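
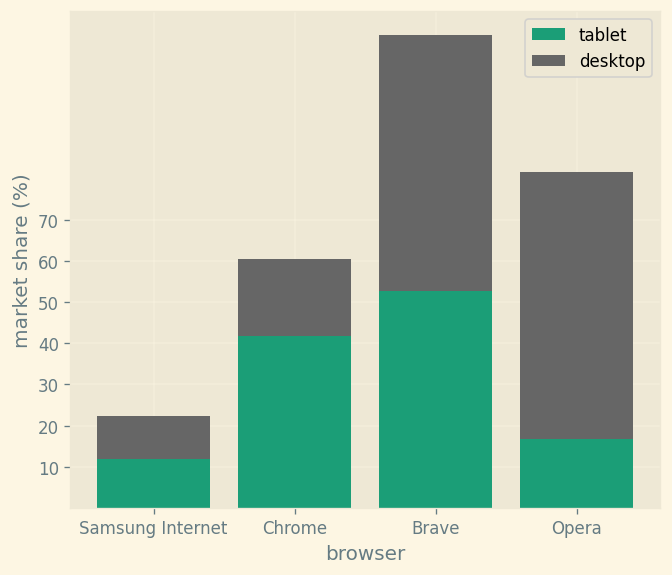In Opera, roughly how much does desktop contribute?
≈ 60

desktop top ≈ 80, bottom ≈ 20; segment ≈ 60.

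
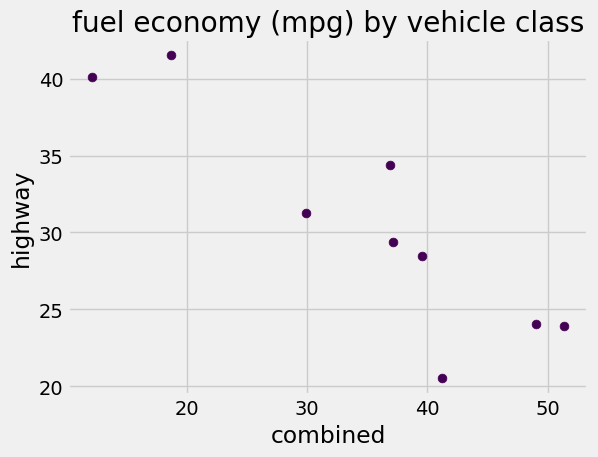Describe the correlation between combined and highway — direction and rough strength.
negative, strong

Points are negatively correlated; strong (|r| ≈ 0.9).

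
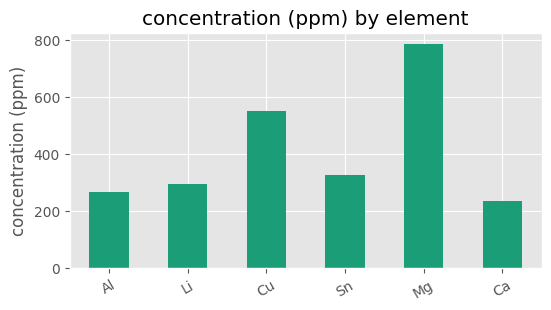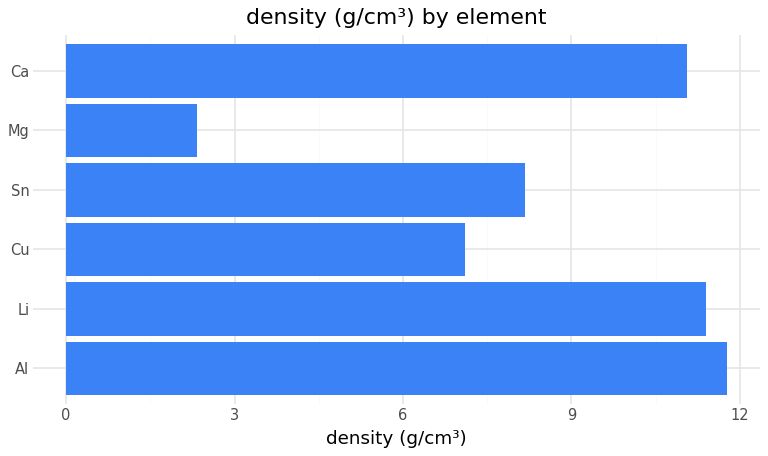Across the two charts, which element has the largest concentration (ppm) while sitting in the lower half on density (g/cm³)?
Chart 2 median density (g/cm³) ≈ 10; below-median elements: Cu, Sn, Mg. Among those, Mg has the highest concentration (ppm) (≈ 800).

Mg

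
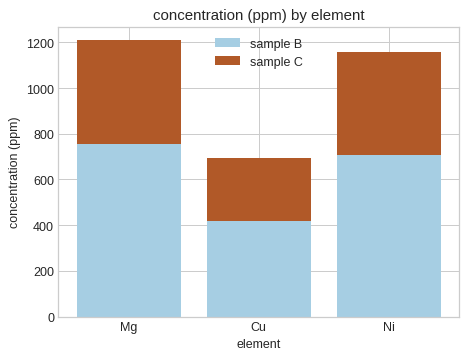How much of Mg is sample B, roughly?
≈ 800

sample B top ≈ 800, bottom ≈ 0; segment ≈ 800.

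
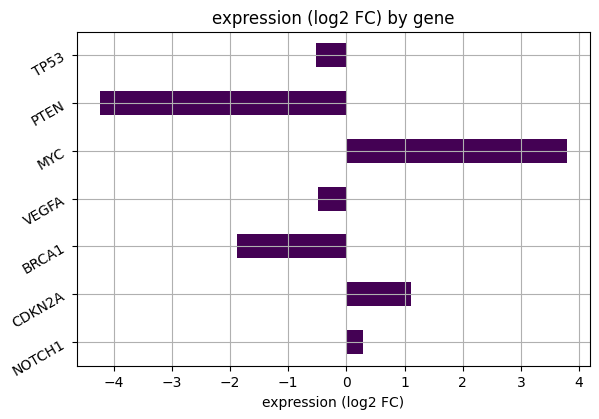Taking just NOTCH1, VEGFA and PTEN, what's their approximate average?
≈ -1

(0 + 0 + -4) / 3 ≈ -1.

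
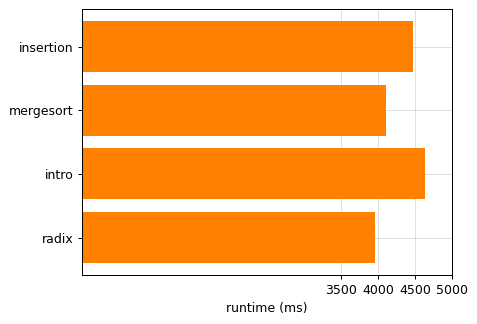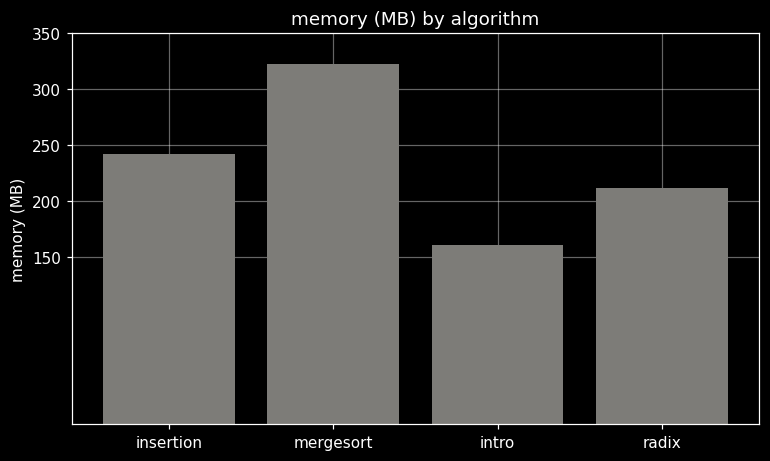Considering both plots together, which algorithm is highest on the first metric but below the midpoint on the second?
Chart 2 median memory (MB) ≈ 250; below-median algorithms: intro, radix. Among those, intro has the highest runtime (ms) (≈ 4500).

intro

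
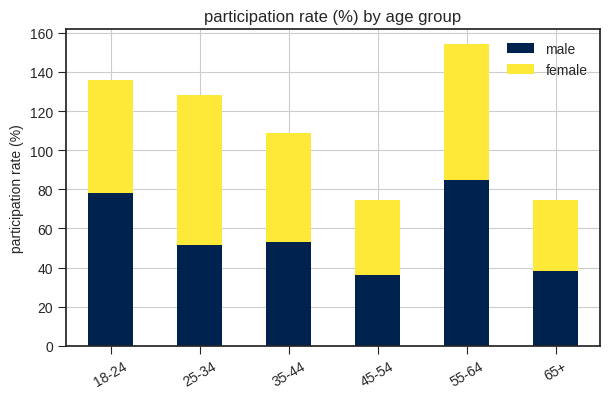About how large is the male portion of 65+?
male top ≈ 40, bottom ≈ 0; segment ≈ 40.

≈ 40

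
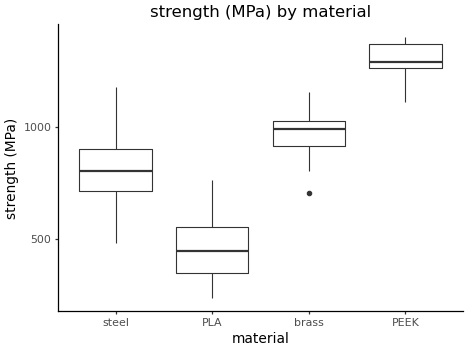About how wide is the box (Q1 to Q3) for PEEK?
≈ 100

Q3 ≈ 1400, Q1 ≈ 1300; IQR ≈ 100.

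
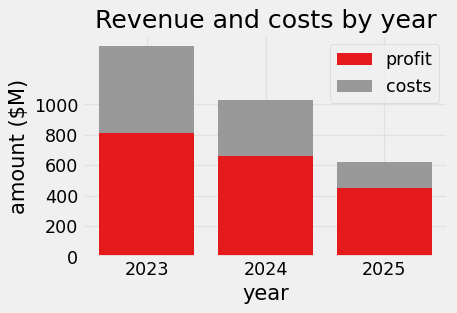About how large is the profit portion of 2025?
≈ 400

profit top ≈ 400, bottom ≈ 0; segment ≈ 400.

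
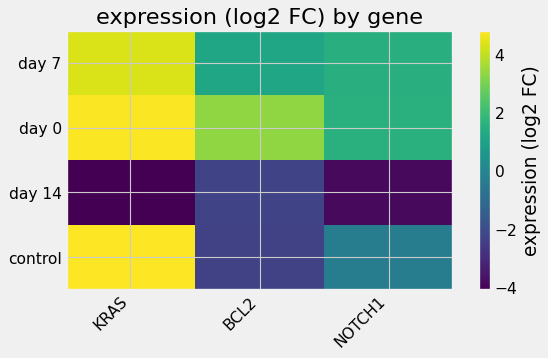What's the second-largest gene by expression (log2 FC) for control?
Top 3 for control: KRAS ≈ 5, NOTCH1 ≈ 0, BCL2 ≈ -2.

NOTCH1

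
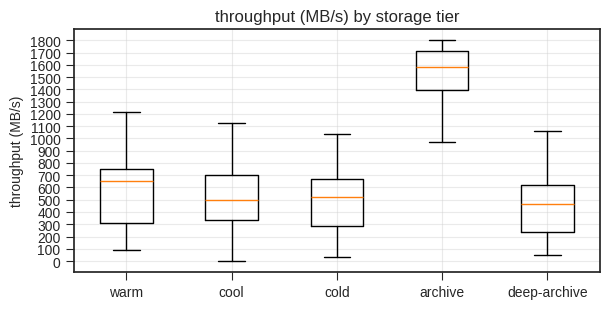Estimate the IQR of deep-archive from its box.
≈ 400

Q3 ≈ 600, Q1 ≈ 200; IQR ≈ 400.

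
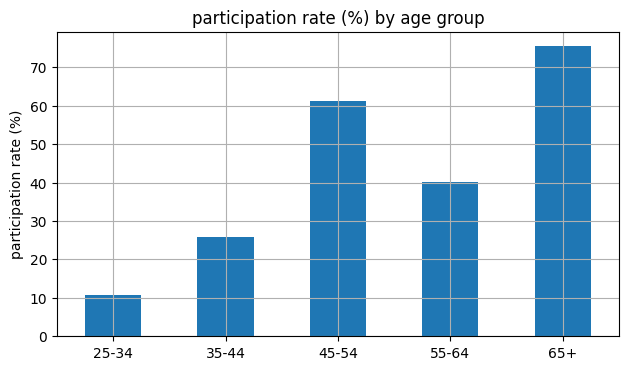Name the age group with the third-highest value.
Top 4: 65+ ≈ 80, 45-54 ≈ 60, 55-64 ≈ 40, 35-44 ≈ 30.

55-64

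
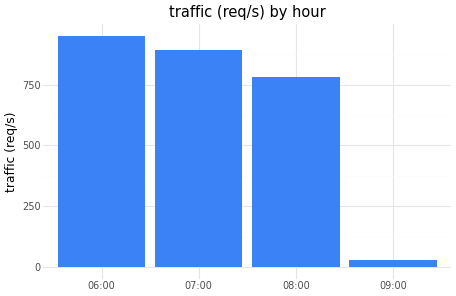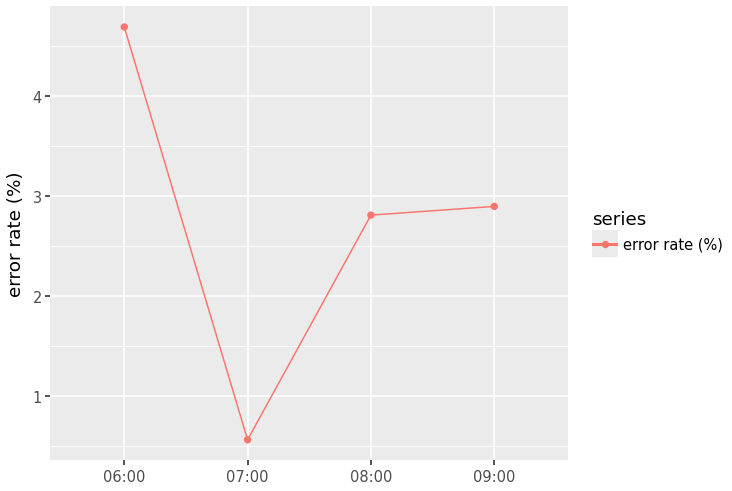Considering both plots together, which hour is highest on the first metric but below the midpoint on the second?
Chart 2 median error rate (%) ≈ 3; below-median hours: 07:00, 08:00. Among those, 07:00 has the highest traffic (req/s) (≈ 900).

07:00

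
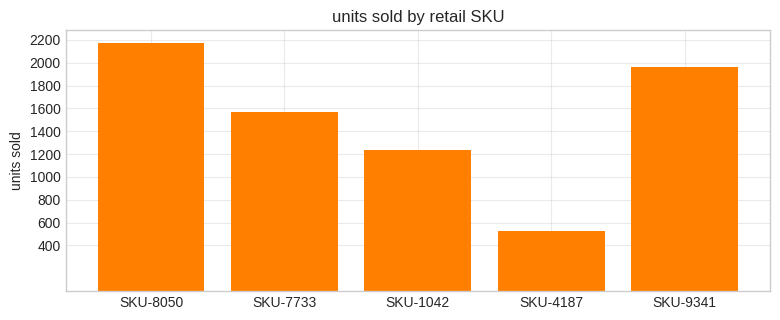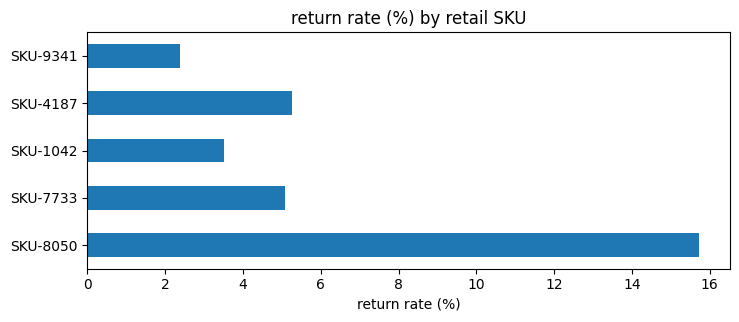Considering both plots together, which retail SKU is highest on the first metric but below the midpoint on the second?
SKU-9341

Chart 2 median return rate (%) ≈ 6; below-median retail SKUs: SKU-1042, SKU-9341. Among those, SKU-9341 has the highest units sold (≈ 2000).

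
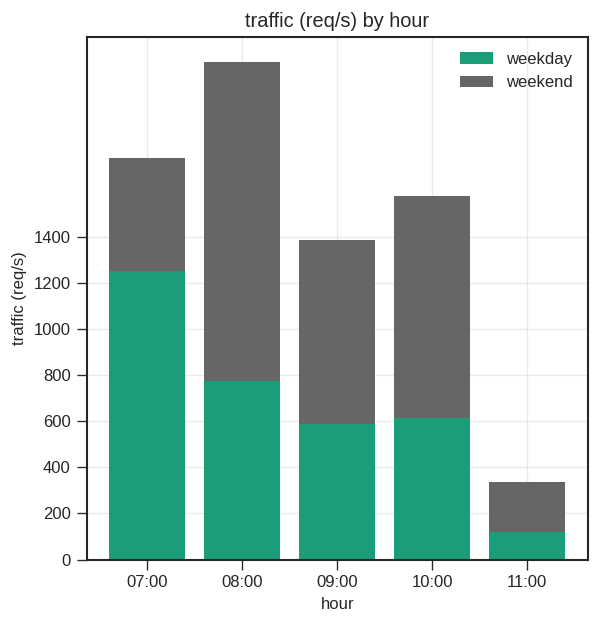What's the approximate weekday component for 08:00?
weekday top ≈ 800, bottom ≈ 0; segment ≈ 800.

≈ 800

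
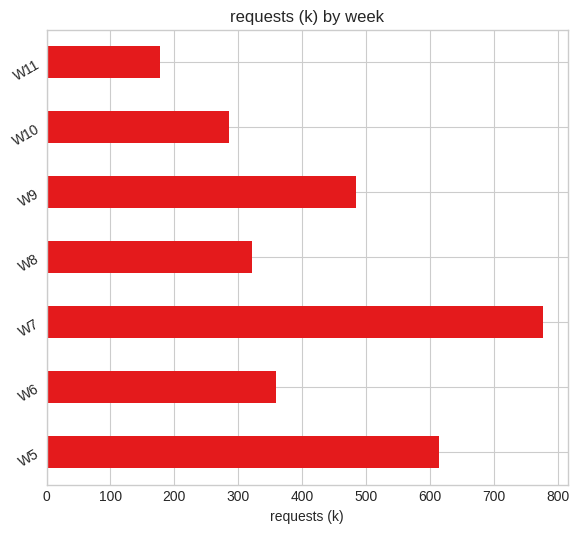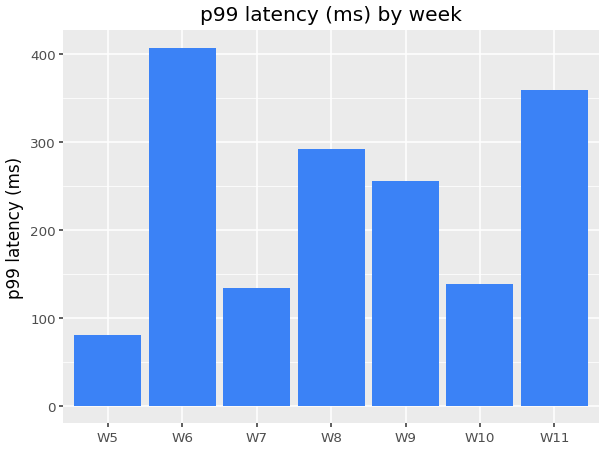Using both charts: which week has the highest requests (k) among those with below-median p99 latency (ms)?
Chart 2 median p99 latency (ms) ≈ 250; below-median weeks: W5, W7, W10. Among those, W7 has the highest requests (k) (≈ 800).

W7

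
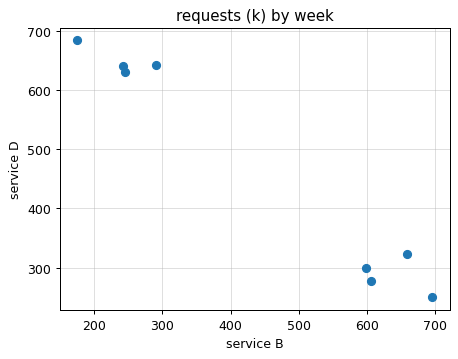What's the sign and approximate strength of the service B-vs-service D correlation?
negative, strong

Points are negatively correlated; strong (|r| ≈ 1.0).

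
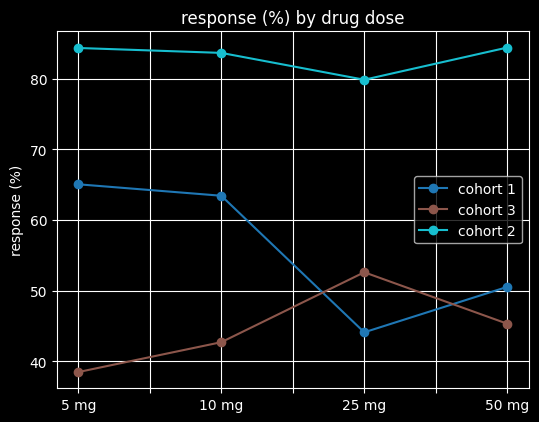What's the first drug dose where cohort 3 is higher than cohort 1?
25 mg

10 mg: cohort 3 ≈ 45 vs cohort 1 ≈ 65 (not yet); 25 mg: cohort 3 ≈ 55 vs cohort 1 ≈ 45 (first crossover).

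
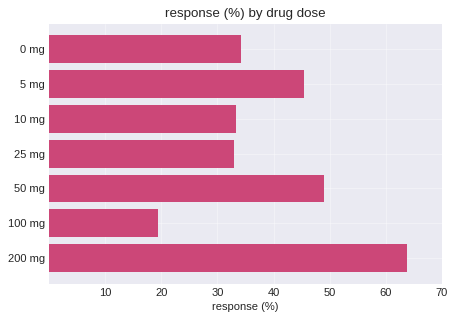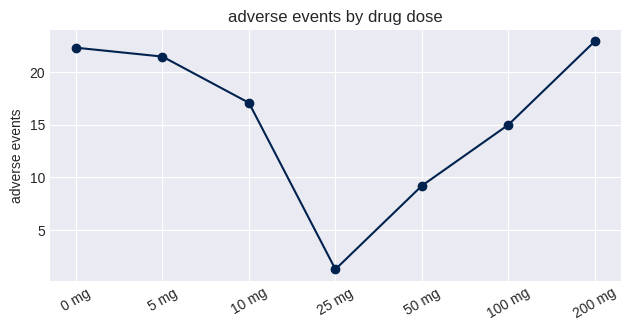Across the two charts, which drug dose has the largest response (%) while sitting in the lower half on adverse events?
50 mg

Chart 2 median adverse events ≈ 15; below-median drug doses: 25 mg, 50 mg, 100 mg. Among those, 50 mg has the highest response (%) (≈ 50).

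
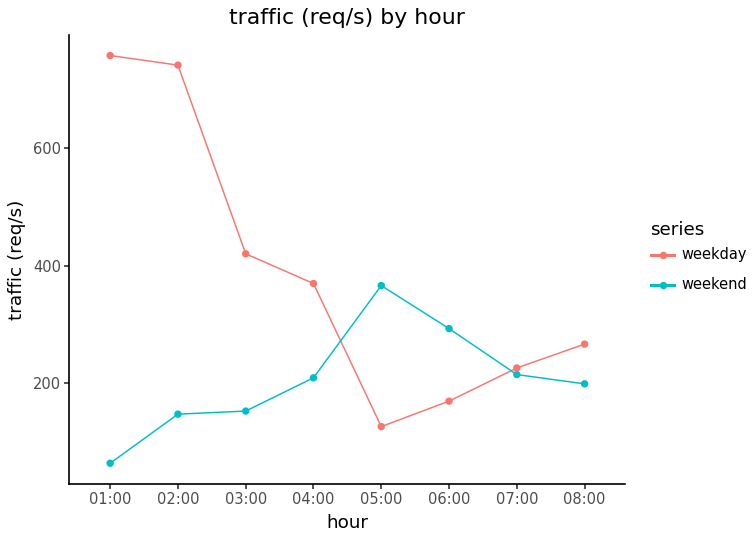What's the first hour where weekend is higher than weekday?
04:00: weekend ≈ 200 vs weekday ≈ 400 (not yet); 05:00: weekend ≈ 400 vs weekday ≈ 100 (first crossover).

05:00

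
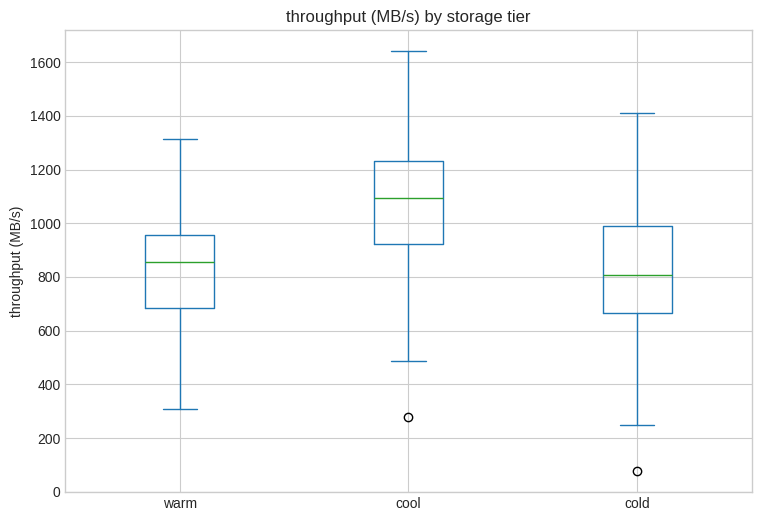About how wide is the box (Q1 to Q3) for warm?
Q3 ≈ 950, Q1 ≈ 700; IQR ≈ 250.

≈ 250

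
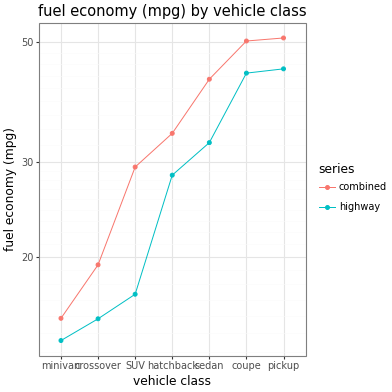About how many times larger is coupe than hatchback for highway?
≈ 1.5×

coupe ≈ 45, hatchback ≈ 30; 45/30 ≈ 1.5.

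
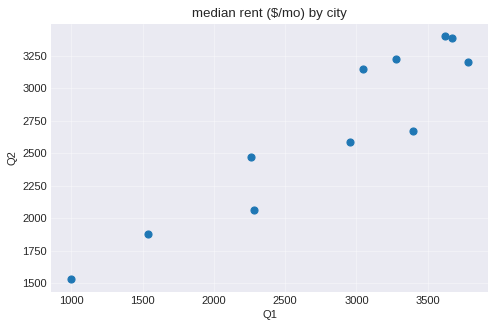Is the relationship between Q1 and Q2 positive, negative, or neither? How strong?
positive, strong

Points are positively correlated; strong (|r| ≈ 0.9).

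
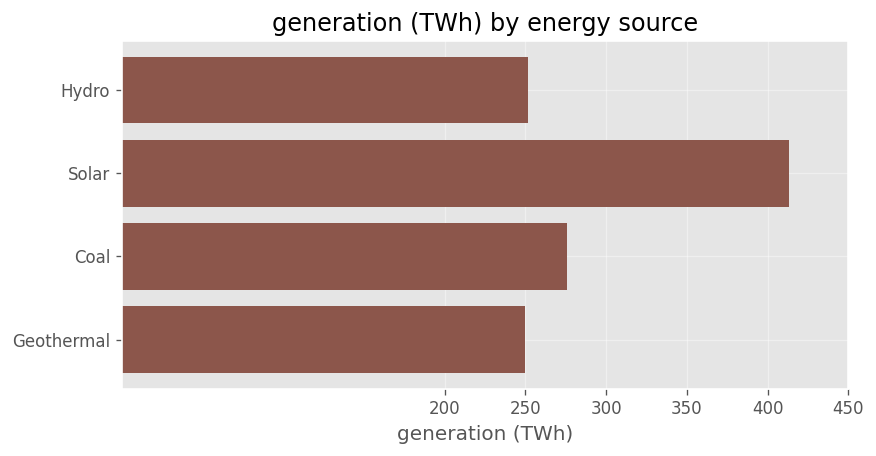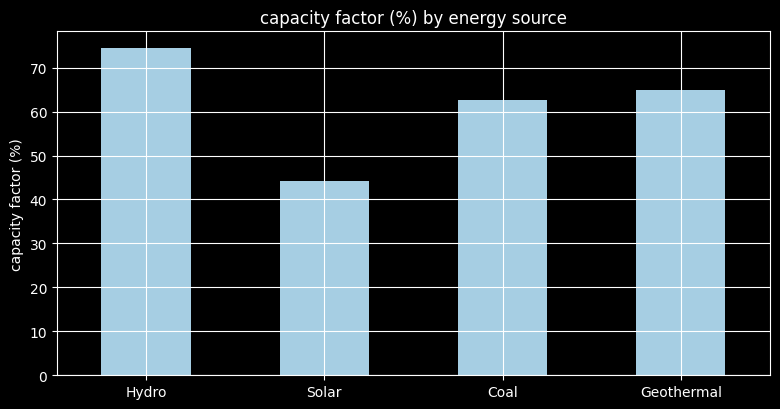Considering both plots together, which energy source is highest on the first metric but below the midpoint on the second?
Solar

Chart 2 median capacity factor (%) ≈ 60; below-median energy sources: Solar, Coal. Among those, Solar has the highest generation (TWh) (≈ 400).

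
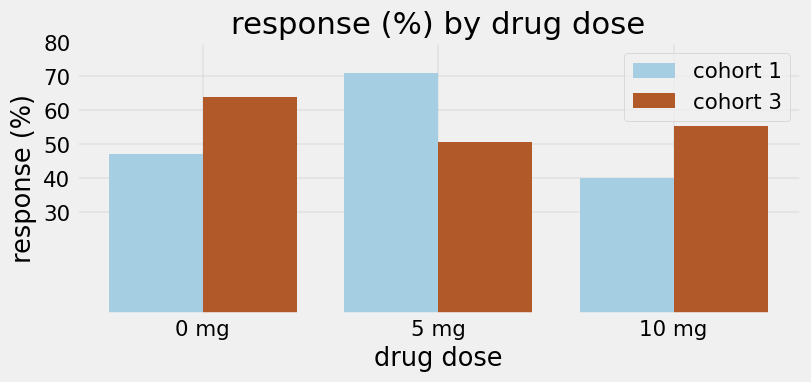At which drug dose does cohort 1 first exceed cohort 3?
5 mg

0 mg: cohort 1 ≈ 50 vs cohort 3 ≈ 60 (not yet); 5 mg: cohort 1 ≈ 70 vs cohort 3 ≈ 50 (first crossover).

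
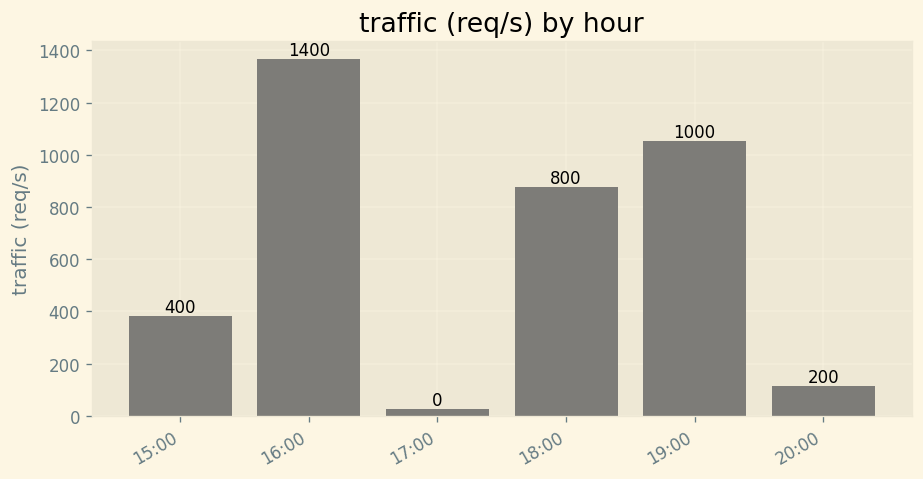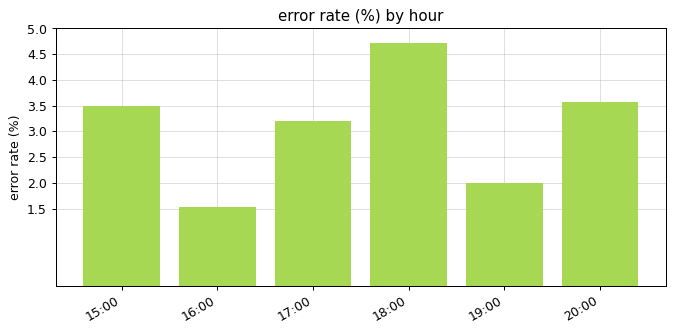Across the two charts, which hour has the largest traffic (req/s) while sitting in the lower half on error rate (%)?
16:00

Chart 2 median error rate (%) ≈ 3.5; below-median hours: 16:00, 17:00, 19:00. Among those, 16:00 has the highest traffic (req/s) (≈ 1400).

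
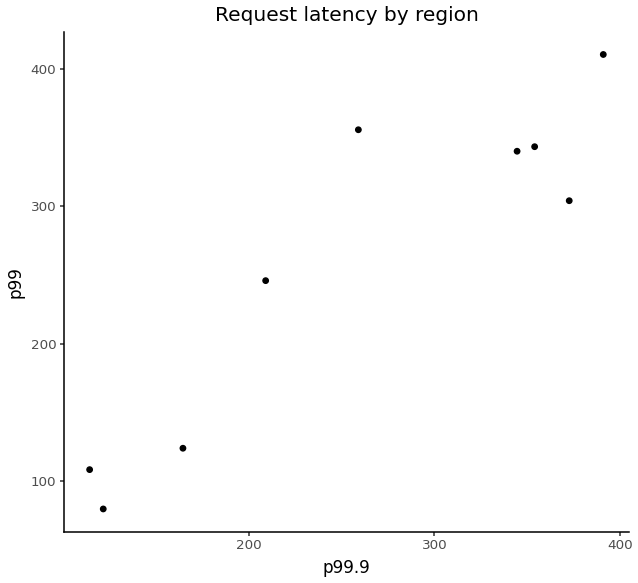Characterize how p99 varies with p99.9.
positive, strong

Points are positively correlated; strong (|r| ≈ 0.9).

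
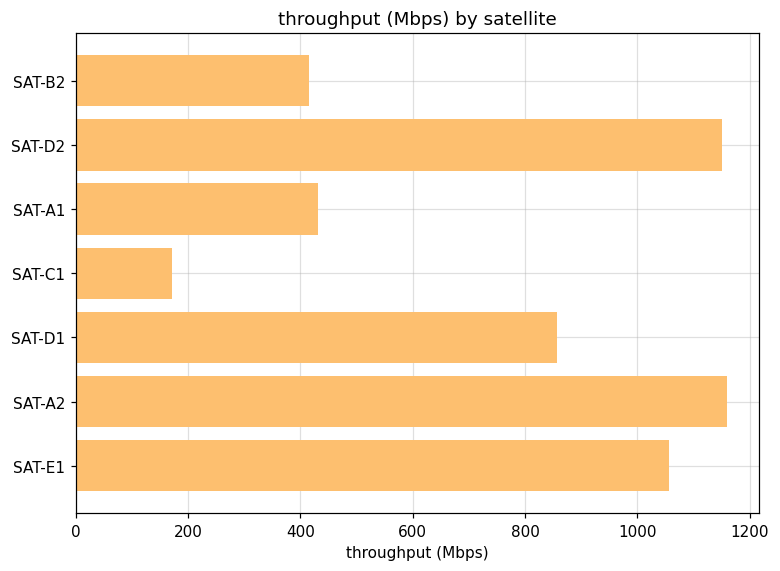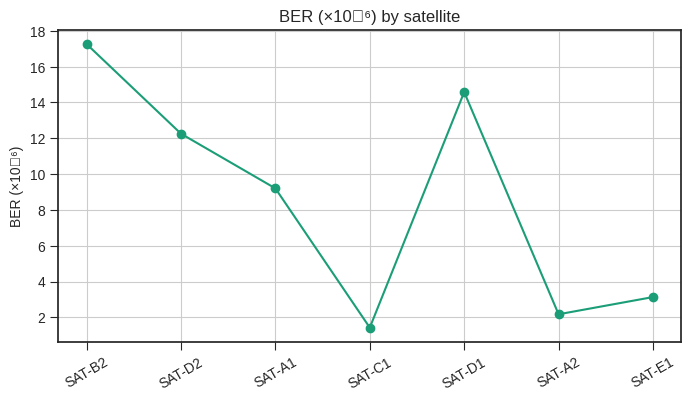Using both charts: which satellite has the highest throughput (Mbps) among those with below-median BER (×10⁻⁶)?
Chart 2 median BER (×10⁻⁶) ≈ 10; below-median satellites: SAT-C1, SAT-A2, SAT-E1. Among those, SAT-A2 has the highest throughput (Mbps) (≈ 1200).

SAT-A2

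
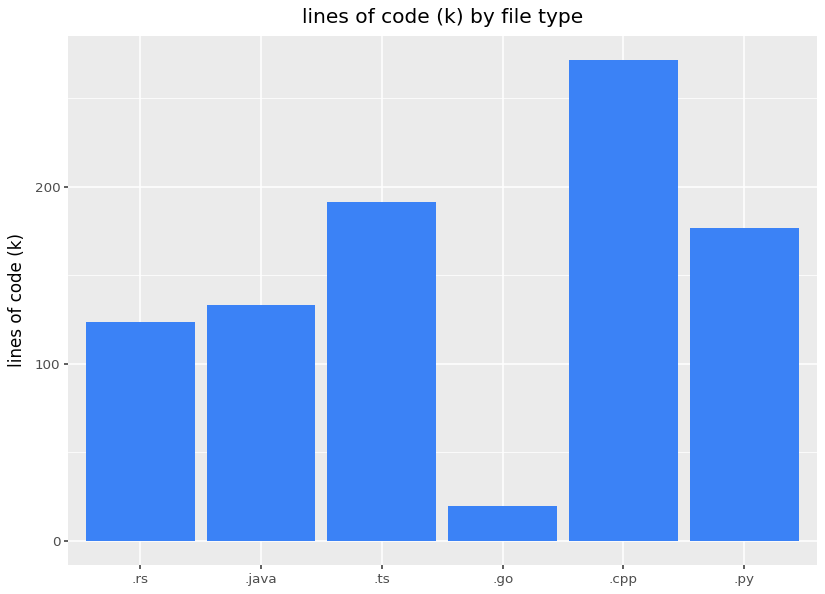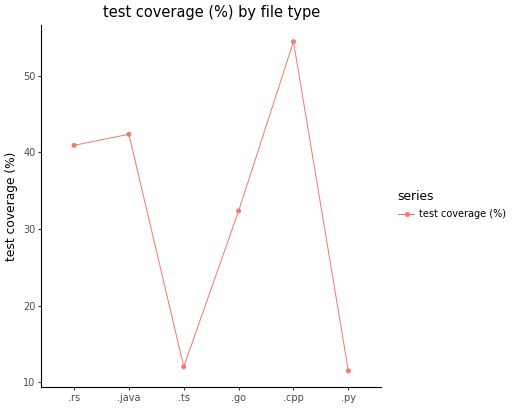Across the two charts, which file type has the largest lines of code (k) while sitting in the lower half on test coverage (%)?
Chart 2 median test coverage (%) ≈ 35; below-median file types: .ts, .go, .py. Among those, .ts has the highest lines of code (k) (≈ 200).

.ts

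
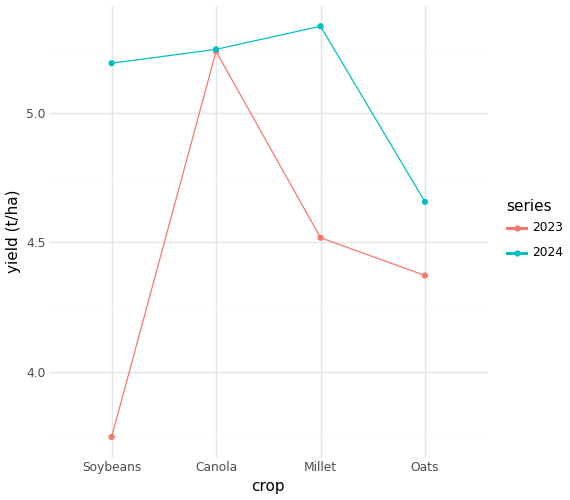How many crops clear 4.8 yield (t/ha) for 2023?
Above 4.8: Canola.

1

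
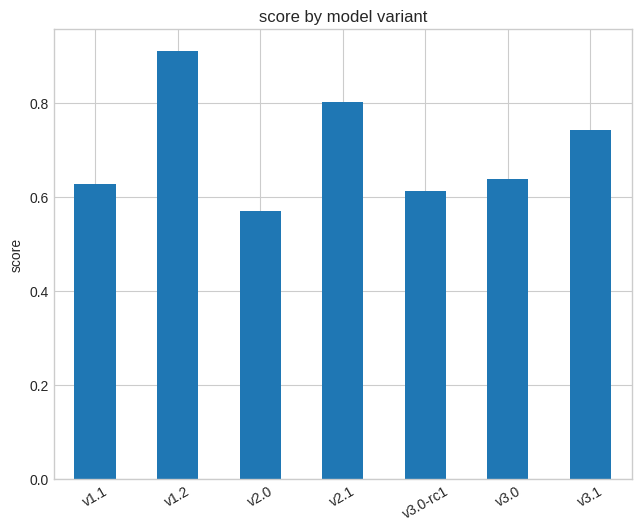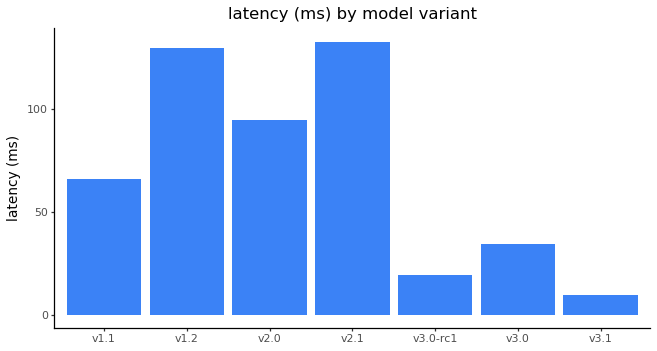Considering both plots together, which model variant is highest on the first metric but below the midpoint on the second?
Chart 2 median latency (ms) ≈ 60; below-median model variants: v3.0-rc1, v3.0, v3.1. Among those, v3.1 has the highest score (≈ 0.7).

v3.1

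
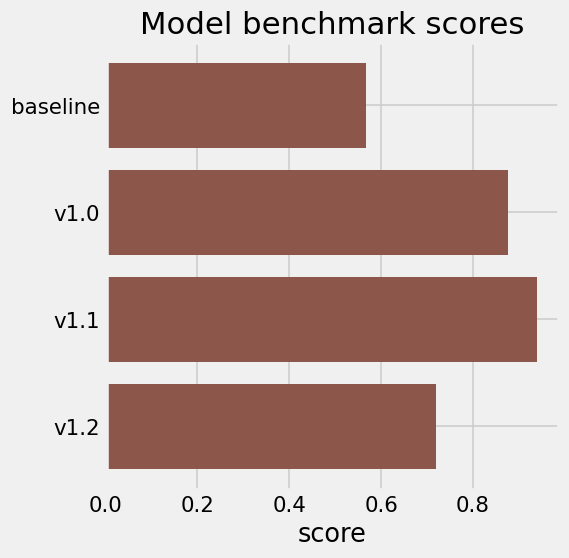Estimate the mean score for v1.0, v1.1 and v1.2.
(0.9 + 0.9 + 0.7) / 3 ≈ 0.83.

≈ 0.83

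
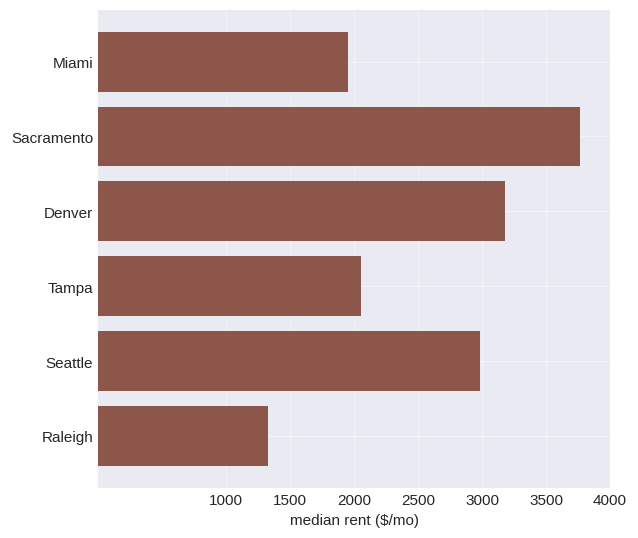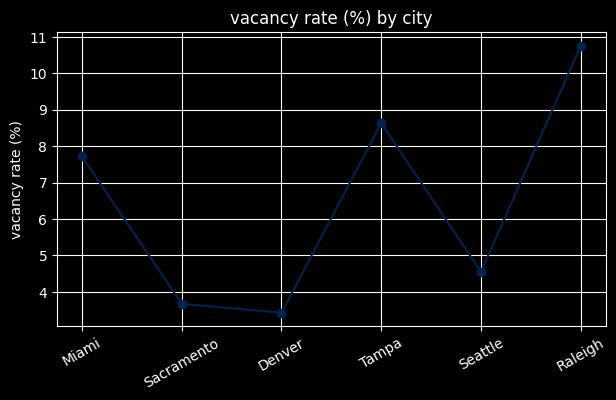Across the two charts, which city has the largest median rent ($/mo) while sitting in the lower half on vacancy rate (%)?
Chart 2 median vacancy rate (%) ≈ 6; below-median cities: Sacramento, Denver, Seattle. Among those, Sacramento has the highest median rent ($/mo) (≈ 4000).

Sacramento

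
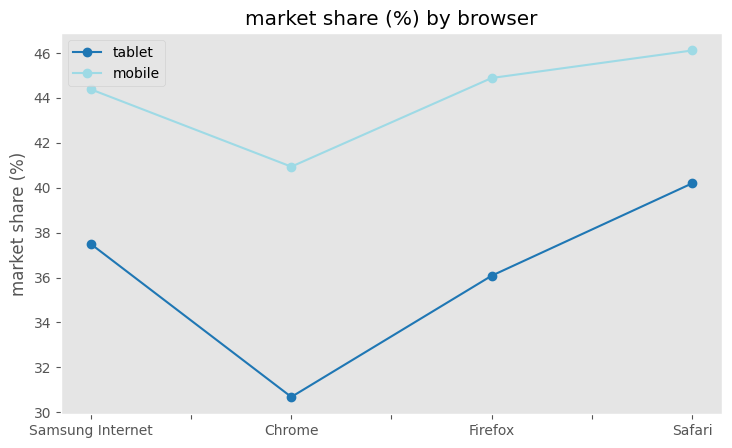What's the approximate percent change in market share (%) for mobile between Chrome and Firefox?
Chrome ≈ 40, Firefox ≈ 44; (44 − 40) / 40 ≈ +10%.

≈ +10%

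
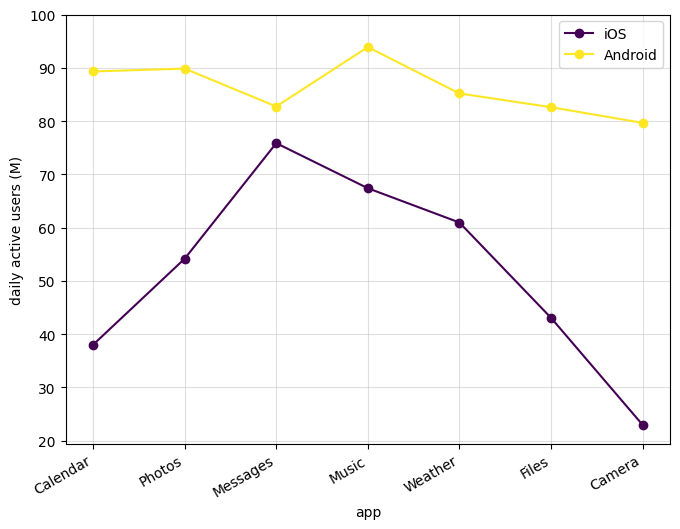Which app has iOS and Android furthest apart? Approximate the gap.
Camera, ≈ 60 M

Camera: iOS ≈ 20, Android ≈ 80 → gap ≈ 60. Next-largest (Calendar) is only ≈ 50.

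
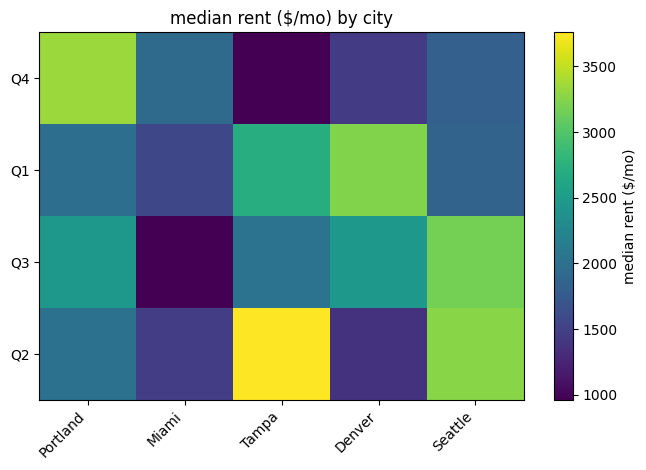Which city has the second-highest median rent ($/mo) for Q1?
Tampa

Top 3 for Q1: Denver ≈ 3000, Tampa ≈ 2500, Portland ≈ 2000.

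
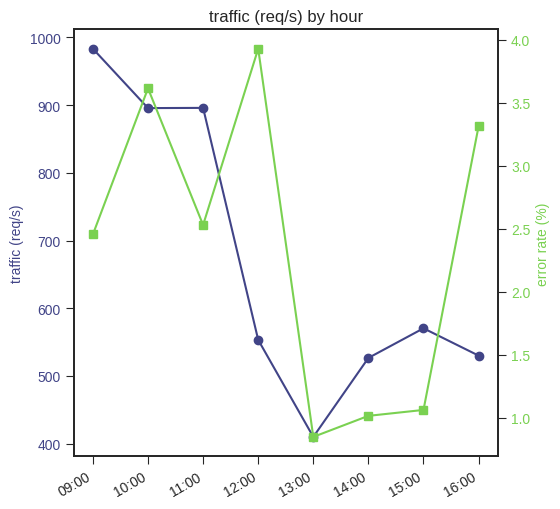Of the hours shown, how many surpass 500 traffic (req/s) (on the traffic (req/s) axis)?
7

Above 500: 09:00, 10:00, 11:00, 12:00, 14:00, 15:00, 16:00.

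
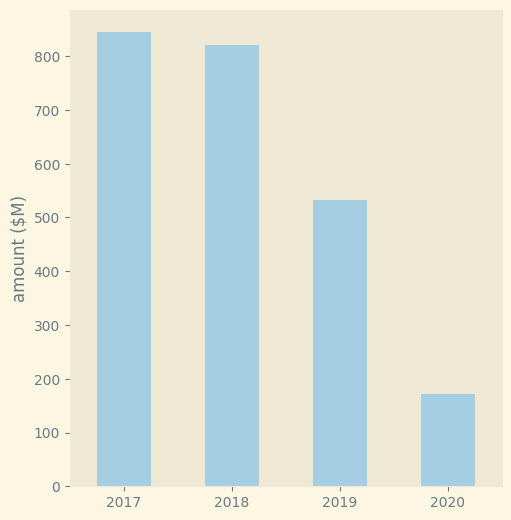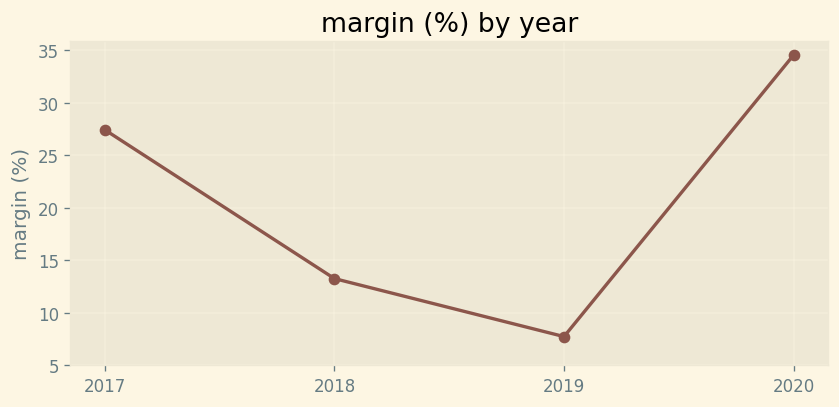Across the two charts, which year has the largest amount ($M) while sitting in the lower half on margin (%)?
2018

Chart 2 median margin (%) ≈ 20; below-median years: 2018, 2019. Among those, 2018 has the highest amount ($M) (≈ 800).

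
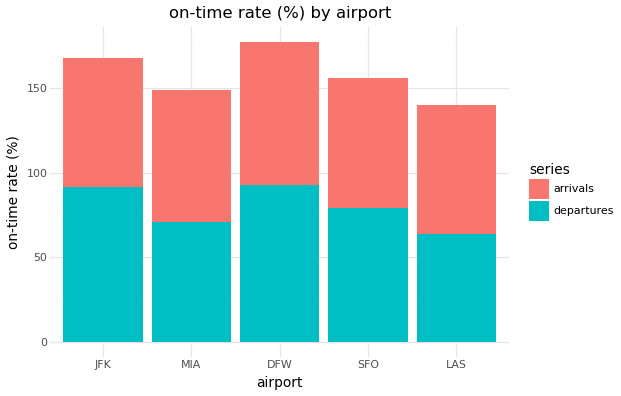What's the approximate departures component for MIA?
departures top ≈ 80, bottom ≈ 0; segment ≈ 80.

≈ 80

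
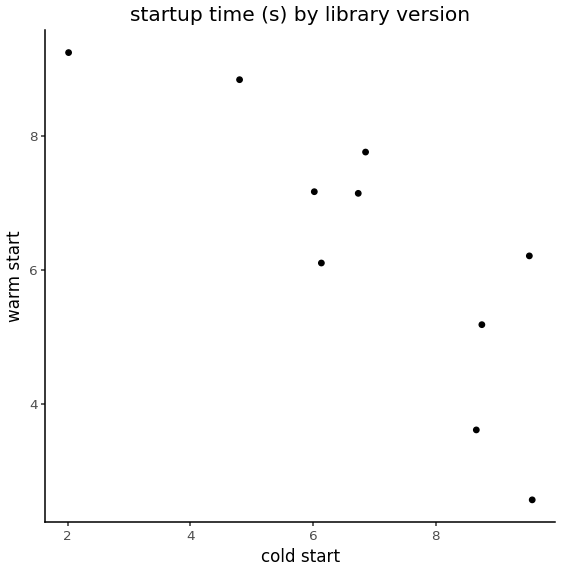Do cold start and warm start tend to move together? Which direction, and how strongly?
Points are negatively correlated; strong (|r| ≈ 0.8).

negative, strong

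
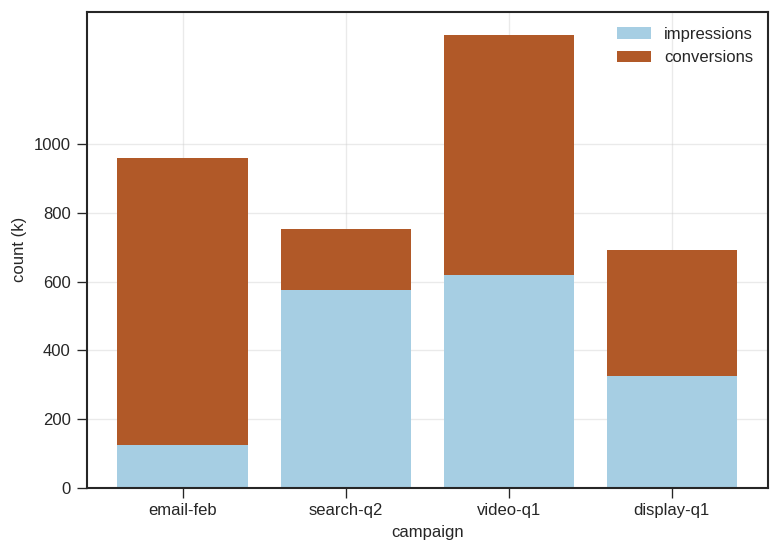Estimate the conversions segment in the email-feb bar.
conversions top ≈ 1000, bottom ≈ 200; segment ≈ 800.

≈ 800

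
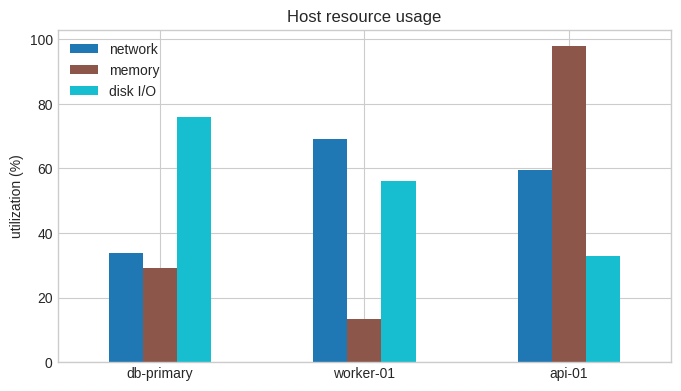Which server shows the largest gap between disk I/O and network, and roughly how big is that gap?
db-primary, ≈ 50 %

db-primary: disk I/O ≈ 80, network ≈ 30 → gap ≈ 50. Next-largest (api-01) is only ≈ 30.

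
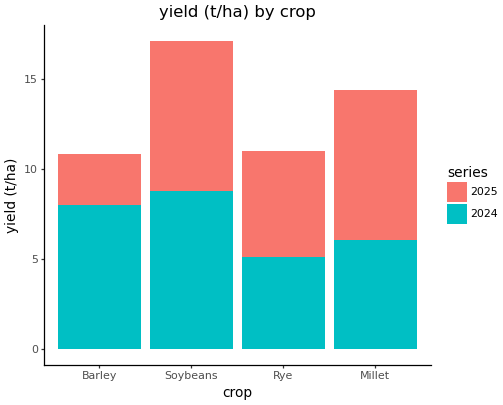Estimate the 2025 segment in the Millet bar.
≈ 8

2025 top ≈ 14, bottom ≈ 6; segment ≈ 8.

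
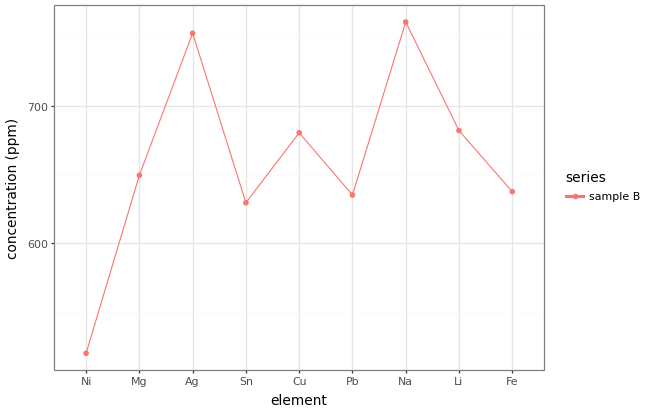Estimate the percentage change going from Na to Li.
Na ≈ 750, Li ≈ 675; (675 − 750) / 750 ≈ -10%.

≈ -10%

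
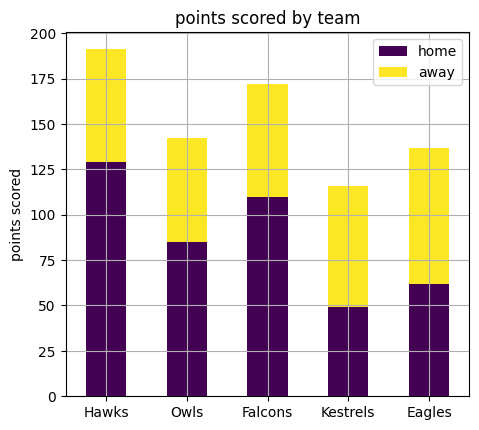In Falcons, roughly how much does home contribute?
≈ 120

home top ≈ 120, bottom ≈ 0; segment ≈ 120.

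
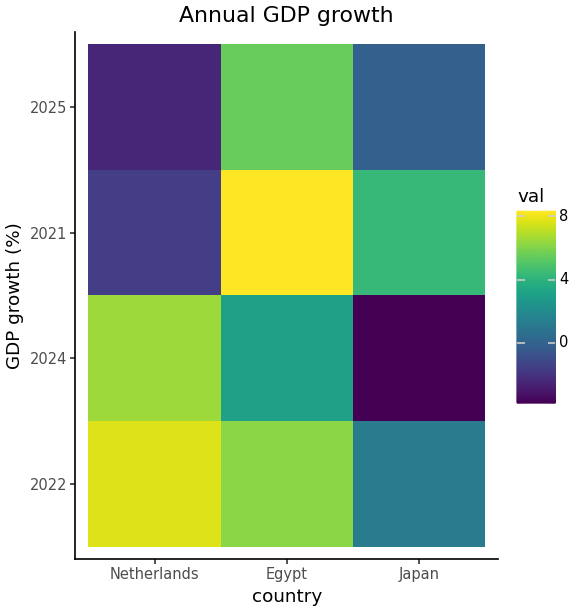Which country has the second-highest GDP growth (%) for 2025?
Top 3 for 2025: Egypt ≈ 6, Japan ≈ 0, Netherlands ≈ -2.

Japan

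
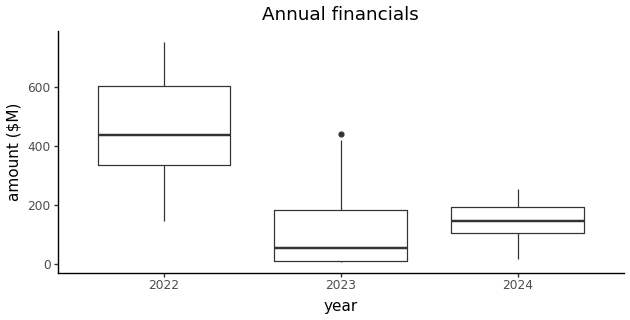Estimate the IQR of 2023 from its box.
≈ 175

Q3 ≈ 175, Q1 ≈ 0; IQR ≈ 175.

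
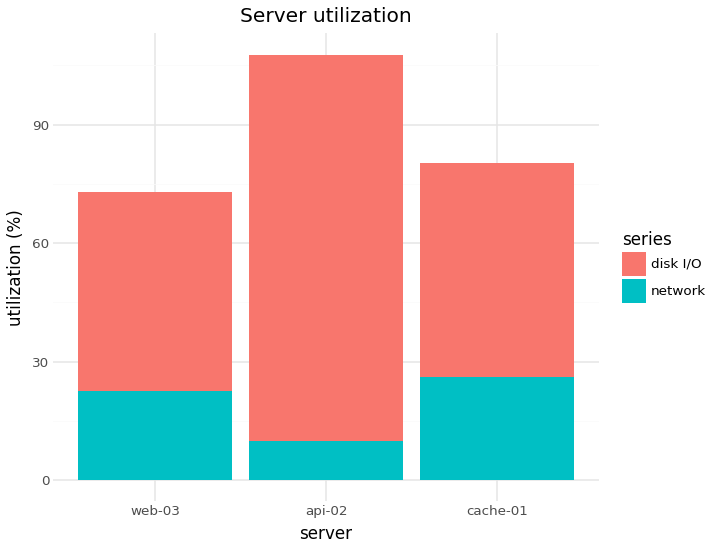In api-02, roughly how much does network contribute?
network top ≈ 10, bottom ≈ 0; segment ≈ 10.

≈ 10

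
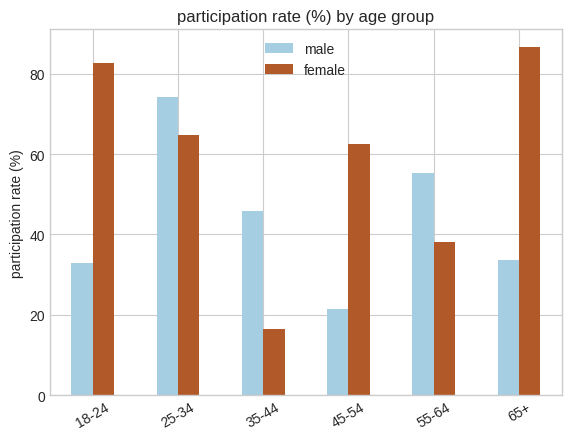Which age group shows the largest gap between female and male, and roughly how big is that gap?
65+: female ≈ 90, male ≈ 30 → gap ≈ 60. Next-largest (18-24) is only ≈ 50.

65+, ≈ 60 %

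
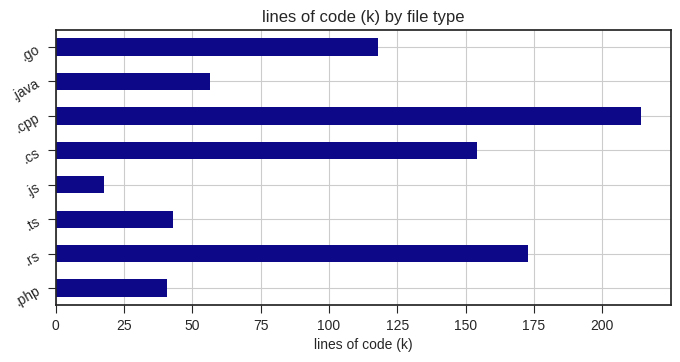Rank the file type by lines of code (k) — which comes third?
.cs

Top 4: .cpp ≈ 220, .rs ≈ 180, .cs ≈ 160, .go ≈ 120.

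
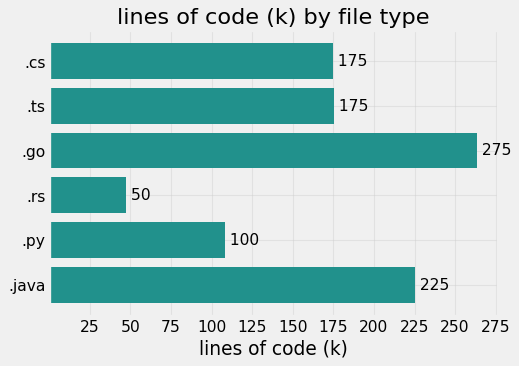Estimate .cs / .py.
≈ 1.75×

.cs ≈ 175, .py ≈ 100; 175/100 ≈ 1.75.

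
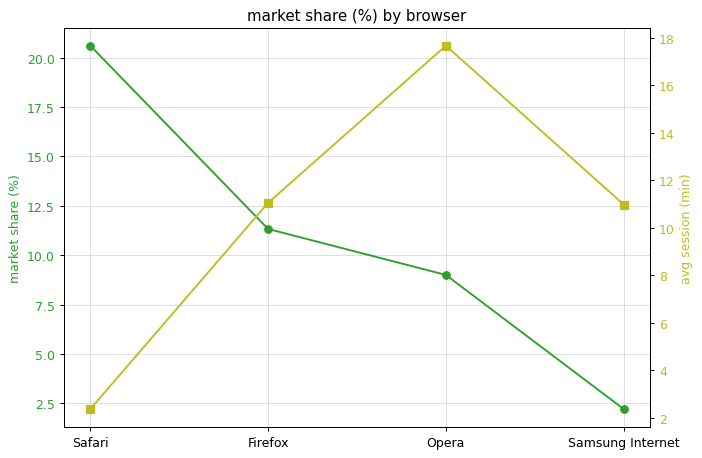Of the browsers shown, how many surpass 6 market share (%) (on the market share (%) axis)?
Above 6: Safari, Firefox, Opera.

3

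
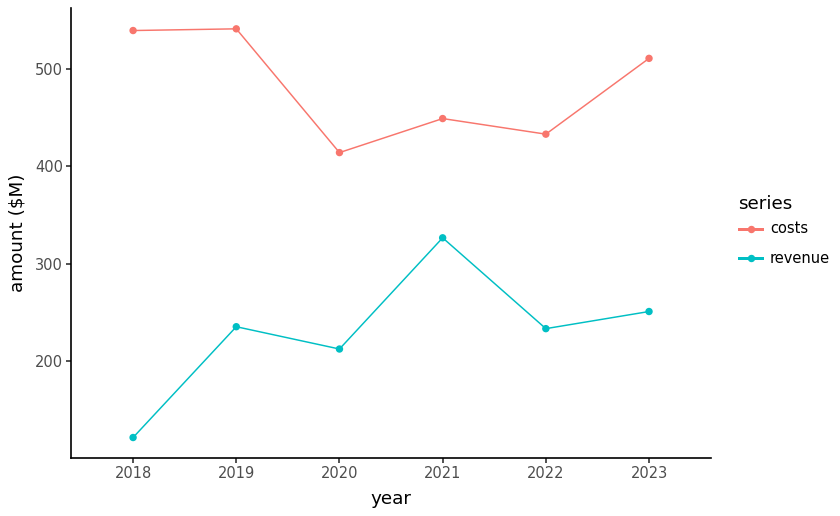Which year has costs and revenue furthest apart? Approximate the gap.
2018, ≈ 450 $M

2018: costs ≈ 550, revenue ≈ 100 → gap ≈ 450. Next-largest (2019) is only ≈ 300.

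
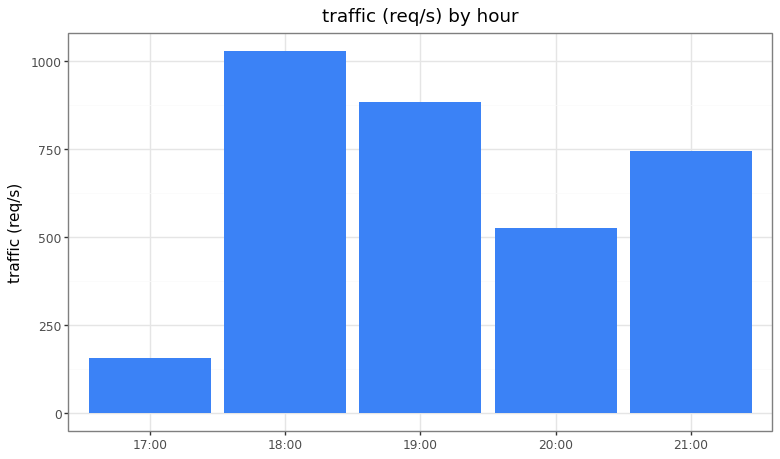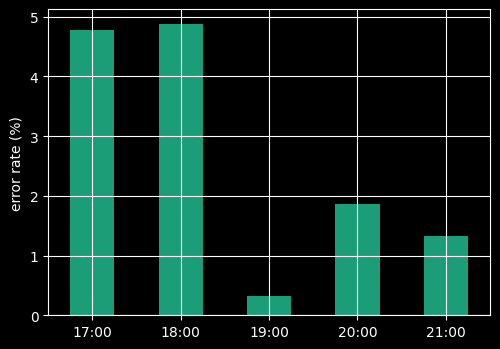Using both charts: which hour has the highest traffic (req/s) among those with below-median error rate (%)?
Chart 2 median error rate (%) ≈ 2; below-median hours: 19:00, 21:00. Among those, 19:00 has the highest traffic (req/s) (≈ 900).

19:00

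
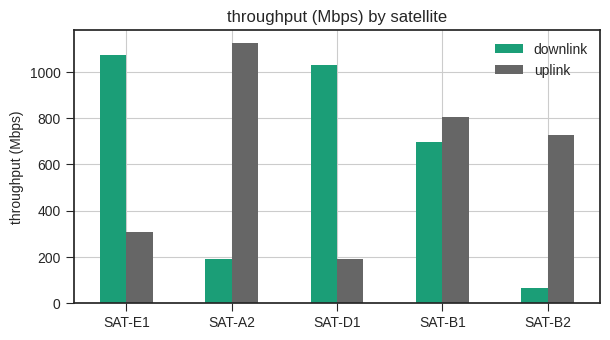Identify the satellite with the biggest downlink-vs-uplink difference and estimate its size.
SAT-A2, ≈ 900 Mbps

SAT-A2: downlink ≈ 200, uplink ≈ 1100 → gap ≈ 900. Next-largest (SAT-D1) is only ≈ 800.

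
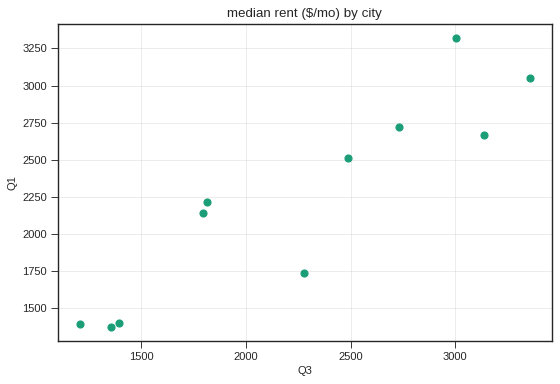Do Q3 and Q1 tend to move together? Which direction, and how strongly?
Points are positively correlated; strong (|r| ≈ 0.9).

positive, strong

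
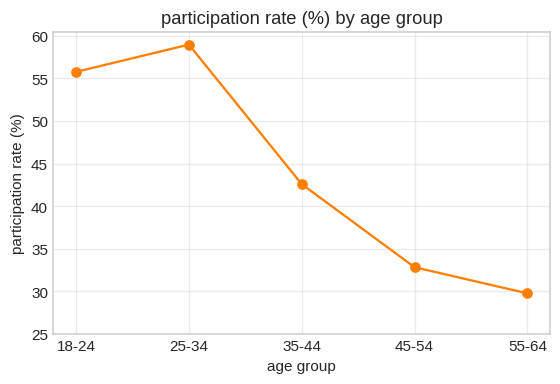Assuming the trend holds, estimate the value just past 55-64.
≈ 22.5

Last three: 45, 35, 30 → slope ≈ -7.5/step → next ≈ 22.5.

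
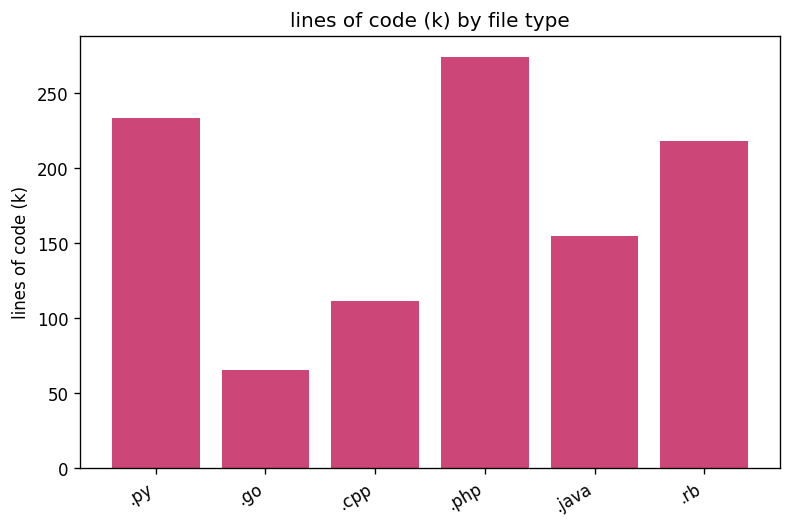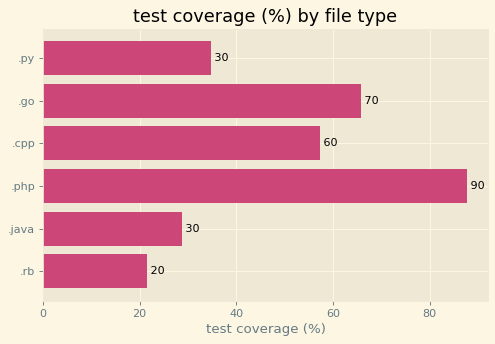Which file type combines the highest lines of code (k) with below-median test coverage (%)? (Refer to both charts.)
Chart 2 median test coverage (%) ≈ 50; below-median file types: .py, .java, .rb. Among those, .py has the highest lines of code (k) (≈ 250).

.py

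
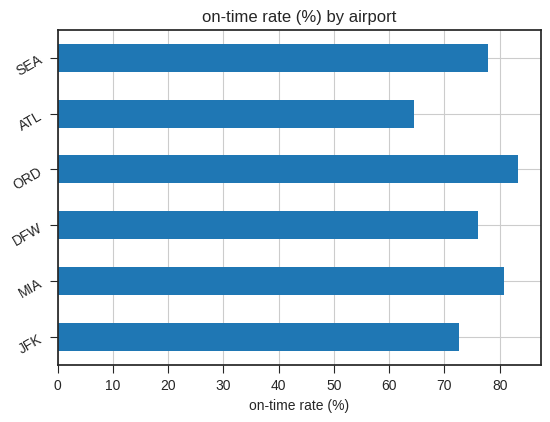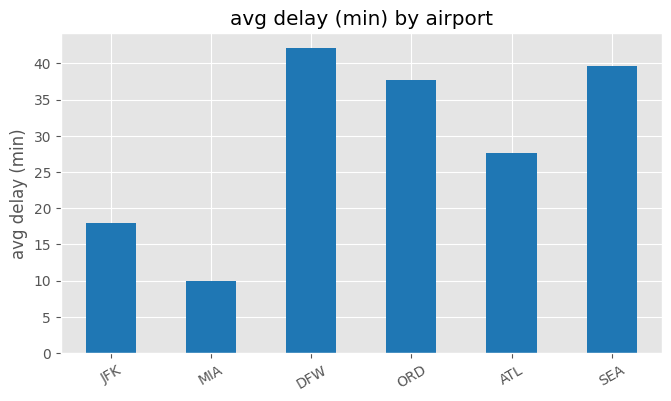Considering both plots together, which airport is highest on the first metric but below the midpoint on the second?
MIA

Chart 2 median avg delay (min) ≈ 35; below-median airports: JFK, MIA, ATL. Among those, MIA has the highest on-time rate (%) (≈ 80).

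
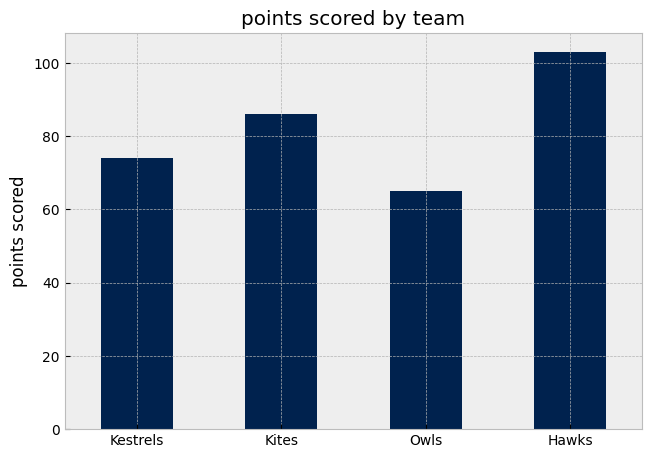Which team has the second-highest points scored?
Top 3: Hawks ≈ 100, Kites ≈ 90, Kestrels ≈ 70.

Kites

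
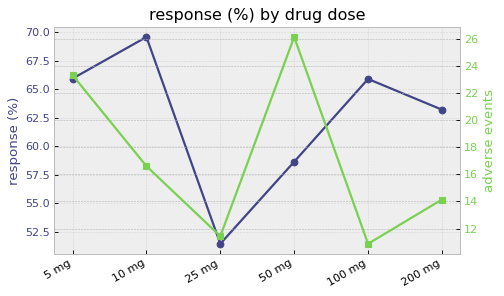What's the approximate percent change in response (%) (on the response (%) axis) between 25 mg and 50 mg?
25 mg ≈ 52, 50 mg ≈ 58; (58 − 52) / 52 ≈ +11.5%.

≈ +11.5%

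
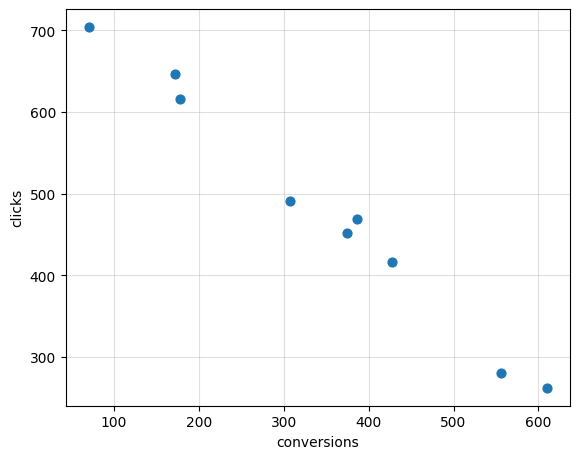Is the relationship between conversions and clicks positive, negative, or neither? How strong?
Points are negatively correlated; strong (|r| ≈ 1.0).

negative, strong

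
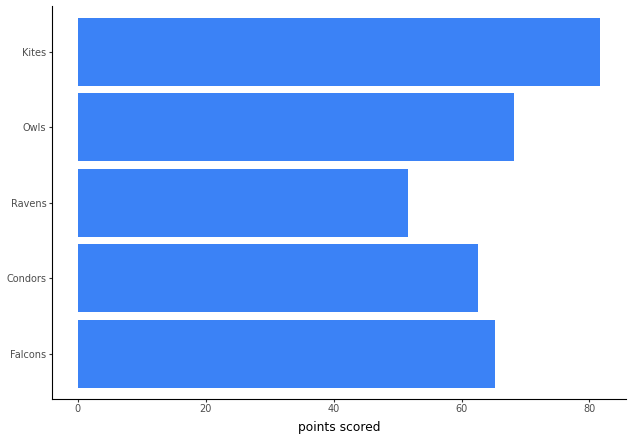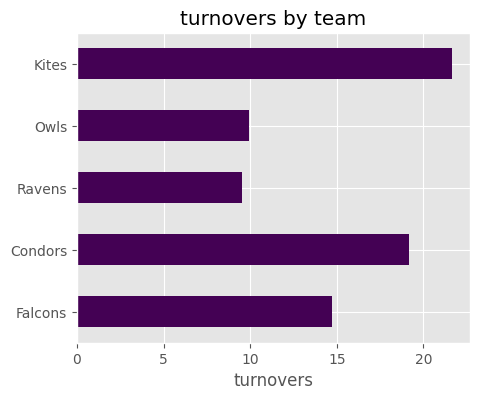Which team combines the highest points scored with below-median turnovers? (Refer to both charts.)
Owls

Chart 2 median turnovers ≈ 14; below-median teams: Ravens, Owls. Among those, Owls has the highest points scored (≈ 70).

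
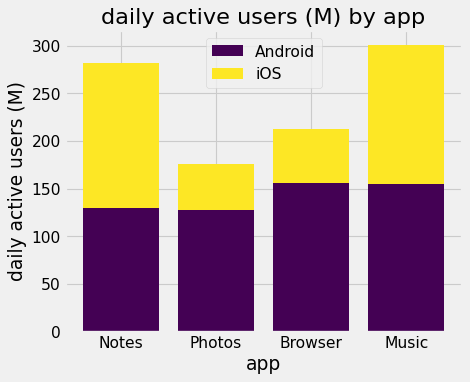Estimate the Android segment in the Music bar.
≈ 150

Android top ≈ 150, bottom ≈ 0; segment ≈ 150.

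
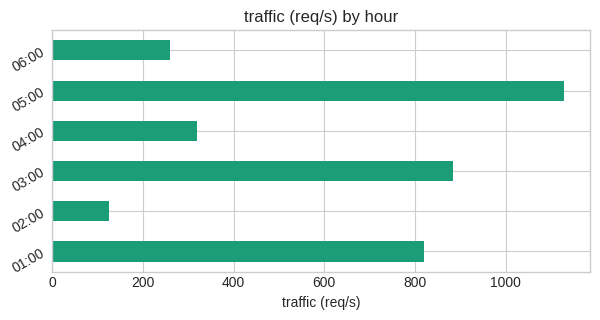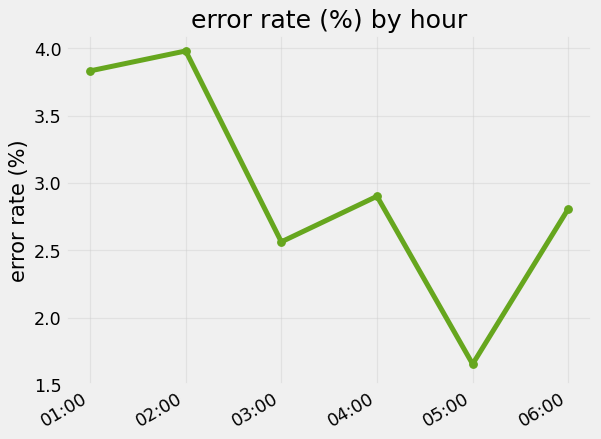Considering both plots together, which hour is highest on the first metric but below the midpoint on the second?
Chart 2 median error rate (%) ≈ 3; below-median hours: 03:00, 05:00, 06:00. Among those, 05:00 has the highest traffic (req/s) (≈ 1200).

05:00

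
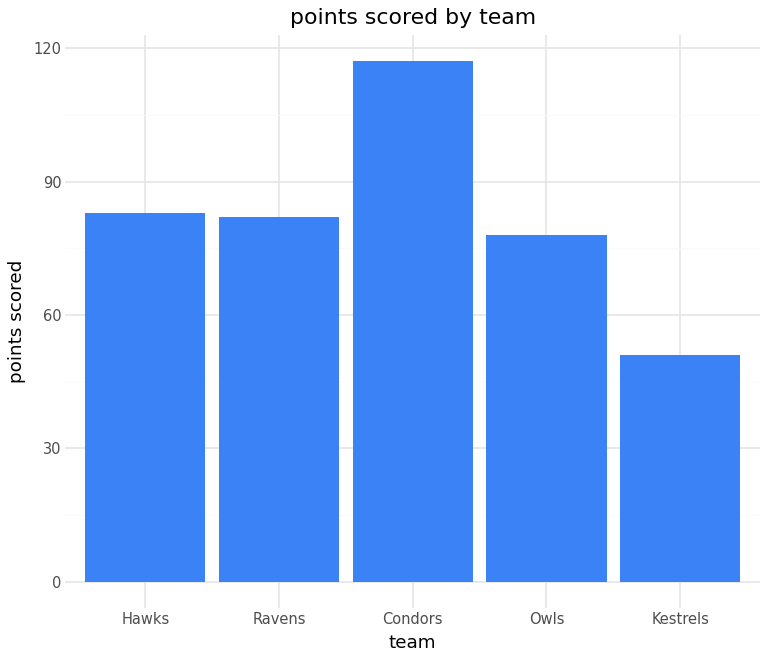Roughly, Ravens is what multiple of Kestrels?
Ravens ≈ 80, Kestrels ≈ 50; 80/50 ≈ 1.6.

≈ 1.6×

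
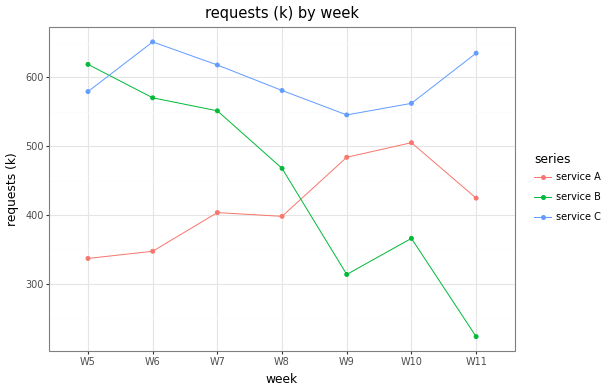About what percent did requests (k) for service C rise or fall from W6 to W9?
W6 ≈ 650, W9 ≈ 550; (550 − 650) / 650 ≈ -15.4%.

≈ -15.4%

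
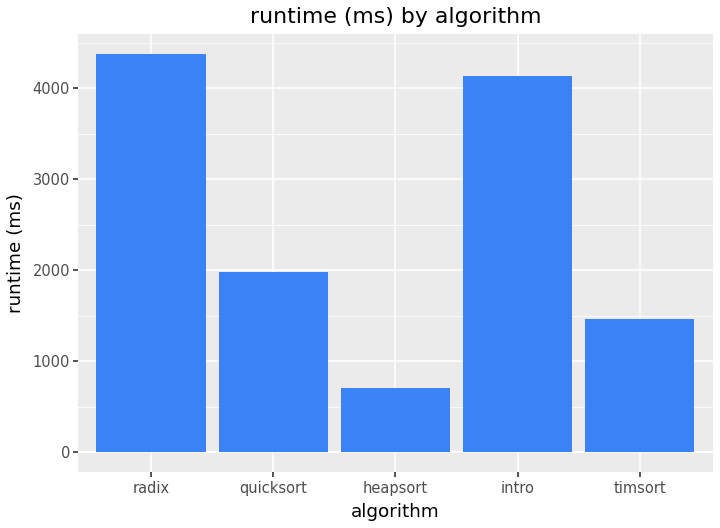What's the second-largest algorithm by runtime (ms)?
intro

Top 3: radix ≈ 4500, intro ≈ 4000, quicksort ≈ 2000.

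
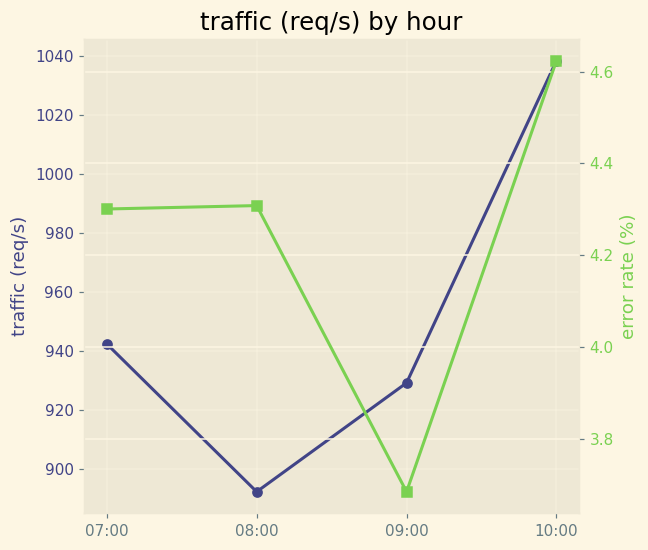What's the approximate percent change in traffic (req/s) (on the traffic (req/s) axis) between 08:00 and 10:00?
08:00 ≈ 900, 10:00 ≈ 1040; (1040 − 900) / 900 ≈ +15.6%.

≈ +15.6%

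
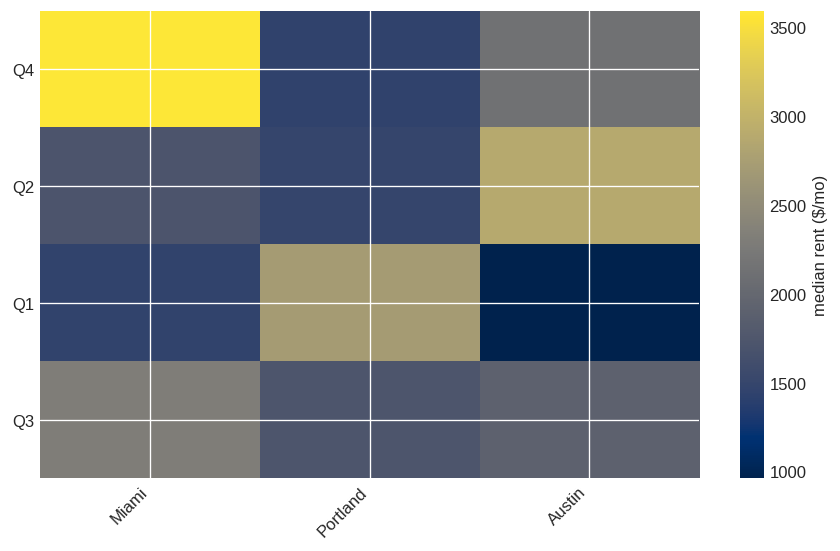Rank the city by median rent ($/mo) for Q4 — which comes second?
Top 3 for Q4: Miami ≈ 3500, Austin ≈ 2000, Portland ≈ 1500.

Austin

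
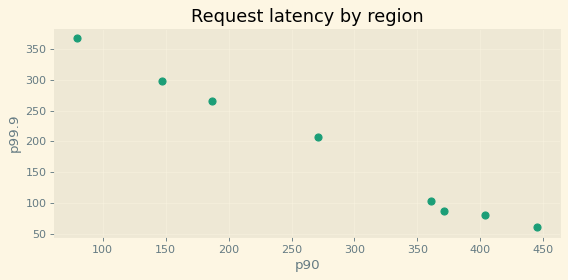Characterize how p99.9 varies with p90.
Points are negatively correlated; strong (|r| ≈ 1.0).

negative, strong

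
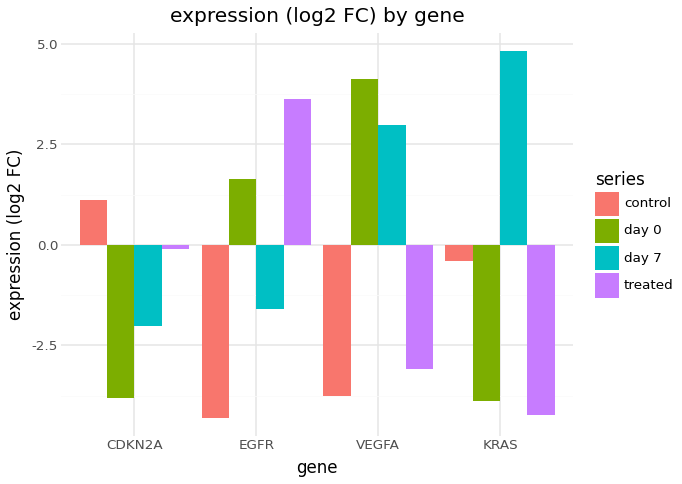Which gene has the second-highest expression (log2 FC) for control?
Top 3 for control: CDKN2A ≈ 1, KRAS ≈ 0, VEGFA ≈ -4.

KRAS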